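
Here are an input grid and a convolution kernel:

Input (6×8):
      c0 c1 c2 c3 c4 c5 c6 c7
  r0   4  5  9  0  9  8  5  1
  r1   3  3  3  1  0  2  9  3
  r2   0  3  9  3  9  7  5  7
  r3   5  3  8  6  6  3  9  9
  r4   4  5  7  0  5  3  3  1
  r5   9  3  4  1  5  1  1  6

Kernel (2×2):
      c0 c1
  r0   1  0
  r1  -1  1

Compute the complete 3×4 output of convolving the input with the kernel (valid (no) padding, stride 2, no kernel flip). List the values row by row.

Output[0,0]: The receptive field on the input at this output position is [4 5 / 3 3]. Elementwise product with the kernel and sum: 4·1 + 3·-1 + 3·1.
Output[0,1]: The receptive field on the input at this output position is [9 0 / 3 1]. Elementwise product with the kernel and sum: 9·1 + 3·-1 + 1·1.

4 7 11 -1
-2 7 6 5
-2 4 1 8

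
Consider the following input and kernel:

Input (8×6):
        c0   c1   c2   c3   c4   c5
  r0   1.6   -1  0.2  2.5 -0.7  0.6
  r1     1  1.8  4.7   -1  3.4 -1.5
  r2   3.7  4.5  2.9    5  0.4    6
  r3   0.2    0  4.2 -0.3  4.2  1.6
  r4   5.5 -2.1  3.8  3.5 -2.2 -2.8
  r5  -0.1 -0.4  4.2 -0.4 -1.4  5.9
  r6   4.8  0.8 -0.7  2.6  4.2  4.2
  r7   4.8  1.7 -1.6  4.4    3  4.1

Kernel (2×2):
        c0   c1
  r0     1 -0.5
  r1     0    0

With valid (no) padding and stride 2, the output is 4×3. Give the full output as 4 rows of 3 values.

2.1 -1.05 -1
1.45 0.4 -2.6
6.55 2.05 -0.8
4.4 -2 2.1

Output[0,0]: The receptive field on the input at this output position is [1.6 -1 / 1 1.8]. Elementwise product with the kernel and sum: 1.6·1 + -1·-0.5.
Output[0,1]: The receptive field on the input at this output position is [0.2 2.5 / 4.7 -1]. Elementwise product with the kernel and sum: 0.2·1 + 2.5·-0.5.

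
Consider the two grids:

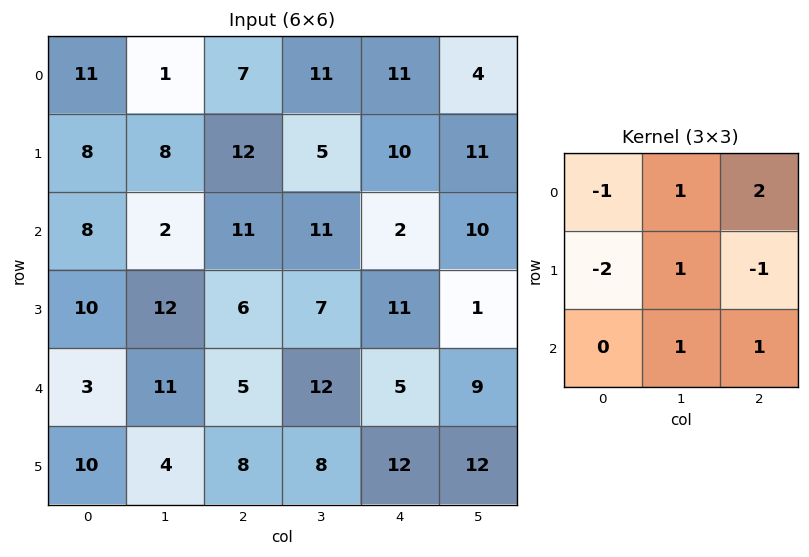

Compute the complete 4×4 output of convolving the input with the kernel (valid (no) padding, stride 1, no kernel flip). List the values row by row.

-3 41 10 9
17 23 18 9
18 23 5 21
26 -5 40 2

Output[0,0]: The receptive field on the input at this output position is [11 1 7 / 8 8 12 / 8 2 11]. Elementwise product with the kernel and sum: 11·-1 + 1·1 + 7·2 + 8·-2 + 8·1 + 12·-1 + 2·1 + 11·1.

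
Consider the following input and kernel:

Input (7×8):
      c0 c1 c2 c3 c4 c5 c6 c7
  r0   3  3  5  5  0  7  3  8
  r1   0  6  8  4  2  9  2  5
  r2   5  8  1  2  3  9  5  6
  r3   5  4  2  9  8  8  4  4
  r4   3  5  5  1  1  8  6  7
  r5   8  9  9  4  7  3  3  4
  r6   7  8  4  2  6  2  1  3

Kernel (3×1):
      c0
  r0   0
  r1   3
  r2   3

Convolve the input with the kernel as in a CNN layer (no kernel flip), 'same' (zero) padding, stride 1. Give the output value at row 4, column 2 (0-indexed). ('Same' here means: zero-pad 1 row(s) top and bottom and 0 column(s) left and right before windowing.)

The receptive field on the zero-padded input at this output position is [2 / 5 / 9]. Elementwise product with the kernel and sum: 5·3 + 9·3.

42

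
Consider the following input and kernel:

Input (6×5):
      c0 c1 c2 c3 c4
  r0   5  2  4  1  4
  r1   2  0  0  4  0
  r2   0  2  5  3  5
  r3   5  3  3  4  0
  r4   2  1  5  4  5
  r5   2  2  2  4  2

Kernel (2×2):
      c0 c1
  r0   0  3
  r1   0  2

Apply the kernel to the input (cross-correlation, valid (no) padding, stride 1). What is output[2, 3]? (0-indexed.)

The receptive field on the input at this output position is [3 5 / 4 0]. Elementwise product with the kernel and sum: 5·3 + 0·2.

15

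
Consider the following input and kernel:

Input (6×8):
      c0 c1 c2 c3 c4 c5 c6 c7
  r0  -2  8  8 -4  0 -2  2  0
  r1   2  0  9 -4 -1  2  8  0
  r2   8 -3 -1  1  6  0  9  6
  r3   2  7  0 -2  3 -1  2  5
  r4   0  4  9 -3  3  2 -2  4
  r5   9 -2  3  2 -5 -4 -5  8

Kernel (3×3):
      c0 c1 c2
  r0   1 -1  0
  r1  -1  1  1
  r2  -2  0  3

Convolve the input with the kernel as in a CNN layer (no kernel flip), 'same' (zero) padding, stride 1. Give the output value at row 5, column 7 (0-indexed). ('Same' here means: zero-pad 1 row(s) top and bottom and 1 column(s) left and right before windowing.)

The receptive field on the zero-padded input at this output position is [-2 4 0 / -5 8 0 / 0 0 0]. Elementwise product with the kernel and sum: -2·1 + 4·-1 + -5·-1 + 8·1 + 0·1 + 0·-2 + 0·3.

7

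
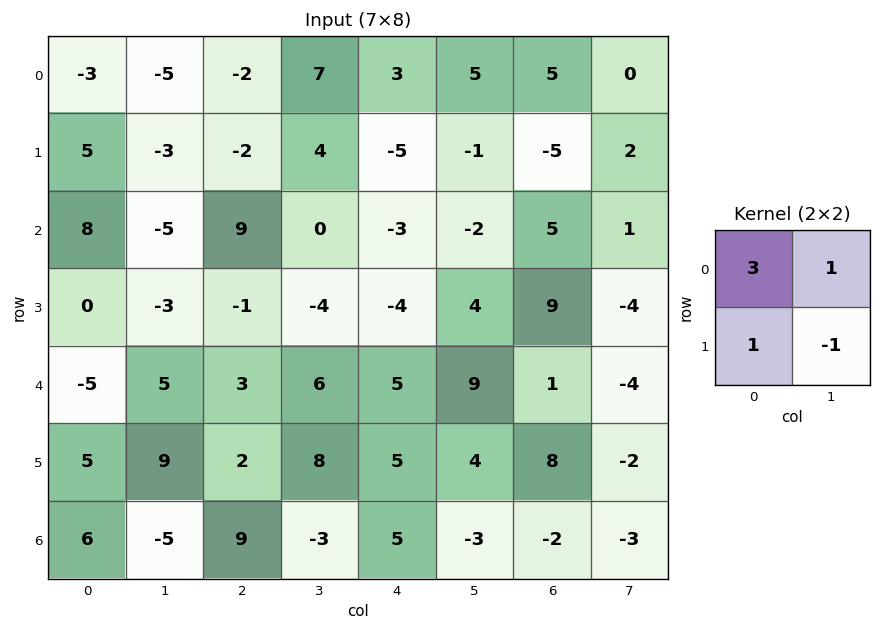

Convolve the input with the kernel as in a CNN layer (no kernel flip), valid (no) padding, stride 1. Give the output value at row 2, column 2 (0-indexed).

30

The receptive field on the input at this output position is [9 0 / -1 -4]. Elementwise product with the kernel and sum: 9·3 + 0·1 + -1·1 + -4·-1.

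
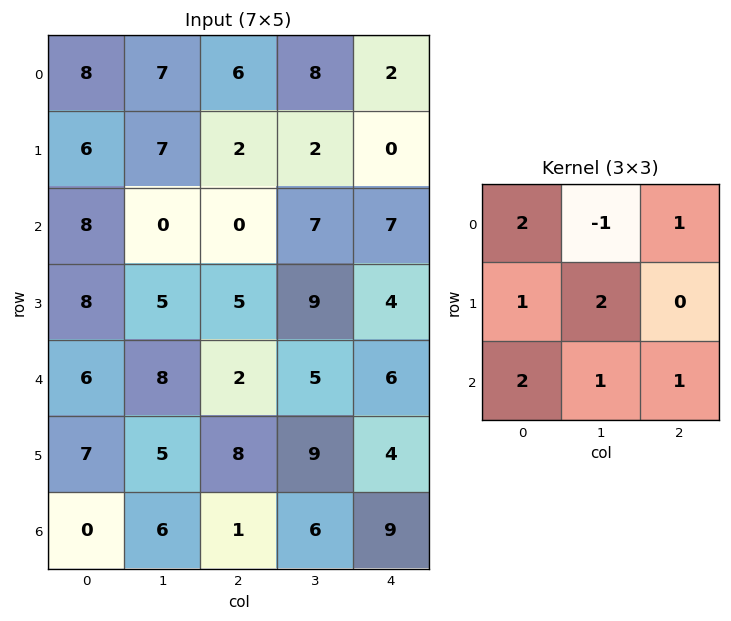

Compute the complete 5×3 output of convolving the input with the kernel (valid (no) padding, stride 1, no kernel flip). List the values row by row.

Output[0,0]: The receptive field on the input at this output position is [8 7 6 / 6 7 2 / 8 0 0]. Elementwise product with the kernel and sum: 8·2 + 7·-1 + 6·1 + 6·1 + 7·2 + 8·2 + 0·1 + 0·1.

51 34 26
41 38 39
56 45 38
65 53 46
30 59 48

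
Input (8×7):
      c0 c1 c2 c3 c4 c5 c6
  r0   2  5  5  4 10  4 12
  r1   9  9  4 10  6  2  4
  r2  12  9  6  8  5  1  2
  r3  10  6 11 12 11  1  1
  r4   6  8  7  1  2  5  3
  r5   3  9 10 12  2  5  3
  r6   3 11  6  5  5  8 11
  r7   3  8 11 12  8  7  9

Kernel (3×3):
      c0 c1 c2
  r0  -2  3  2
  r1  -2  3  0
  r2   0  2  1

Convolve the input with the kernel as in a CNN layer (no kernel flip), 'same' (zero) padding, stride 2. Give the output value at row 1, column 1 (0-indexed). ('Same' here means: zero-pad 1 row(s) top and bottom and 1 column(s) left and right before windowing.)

48

The receptive field on the zero-padded input at this output position is [9 4 10 / 9 6 8 / 6 11 12]. Elementwise product with the kernel and sum: 9·-2 + 4·3 + 10·2 + 9·-2 + 6·3 + 11·2 + 12·1.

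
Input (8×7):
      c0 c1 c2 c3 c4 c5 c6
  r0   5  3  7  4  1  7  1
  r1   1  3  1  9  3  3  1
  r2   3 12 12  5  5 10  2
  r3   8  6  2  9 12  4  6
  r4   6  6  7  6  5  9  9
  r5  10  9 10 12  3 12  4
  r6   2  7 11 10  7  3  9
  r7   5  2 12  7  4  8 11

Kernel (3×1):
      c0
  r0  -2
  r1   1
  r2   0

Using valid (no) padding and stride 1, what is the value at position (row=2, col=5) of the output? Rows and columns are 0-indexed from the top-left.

The receptive field on the input at this output position is [10 / 4 / 9]. Elementwise product with the kernel and sum: 10·-2 + 4·1.

-16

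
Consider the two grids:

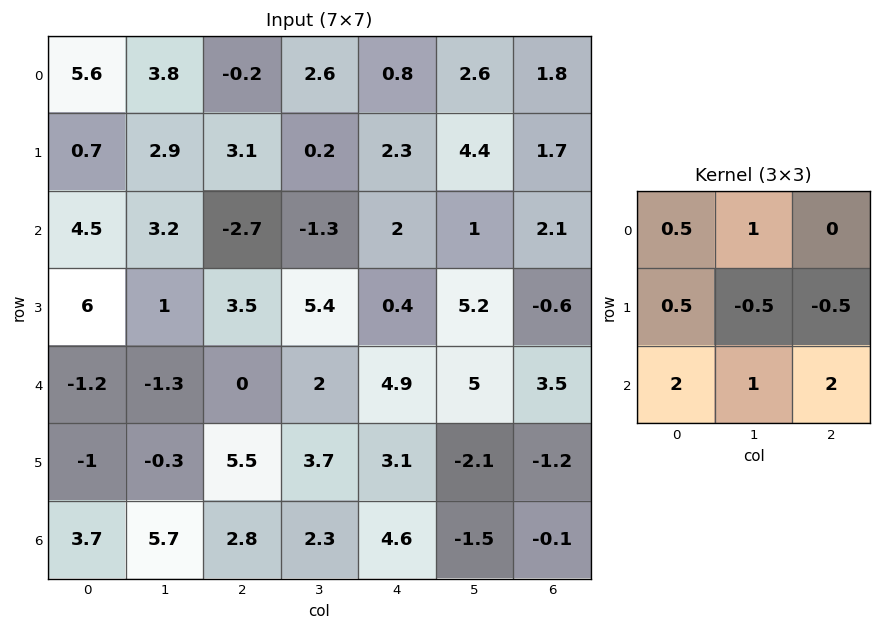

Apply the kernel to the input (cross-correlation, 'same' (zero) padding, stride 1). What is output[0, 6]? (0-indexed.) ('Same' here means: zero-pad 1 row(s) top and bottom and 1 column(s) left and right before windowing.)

10.9

The receptive field on the zero-padded input at this output position is [0 0 0 / 2.6 1.8 0 / 4.4 1.7 0]. Elementwise product with the kernel and sum: 0·0.5 + 0·1 + 2.6·0.5 + 1.8·-0.5 + 0·-0.5 + 4.4·2 + 1.7·1 + 0·2.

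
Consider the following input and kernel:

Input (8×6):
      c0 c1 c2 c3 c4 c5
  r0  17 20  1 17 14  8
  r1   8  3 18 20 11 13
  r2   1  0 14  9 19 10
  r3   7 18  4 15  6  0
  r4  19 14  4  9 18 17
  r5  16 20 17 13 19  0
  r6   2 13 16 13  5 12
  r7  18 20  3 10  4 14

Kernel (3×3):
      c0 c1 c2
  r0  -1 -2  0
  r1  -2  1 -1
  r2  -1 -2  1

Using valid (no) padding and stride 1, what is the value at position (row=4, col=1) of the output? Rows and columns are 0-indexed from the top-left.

The receptive field on the input at this output position is [14 4 9 / 20 17 13 / 13 16 13]. Elementwise product with the kernel and sum: 14·-1 + 4·-2 + 20·-2 + 17·1 + 13·-1 + 13·-1 + 16·-2 + 13·1.

-90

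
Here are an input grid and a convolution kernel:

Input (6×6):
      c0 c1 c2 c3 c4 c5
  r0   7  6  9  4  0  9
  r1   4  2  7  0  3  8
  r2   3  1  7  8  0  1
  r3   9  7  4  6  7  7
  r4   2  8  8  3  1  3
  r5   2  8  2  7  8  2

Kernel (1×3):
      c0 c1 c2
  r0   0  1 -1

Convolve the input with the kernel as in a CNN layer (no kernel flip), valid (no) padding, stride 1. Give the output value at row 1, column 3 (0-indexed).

-5

The receptive field on the input at this output position is [0 3 8]. Elementwise product with the kernel and sum: 3·1 + 8·-1.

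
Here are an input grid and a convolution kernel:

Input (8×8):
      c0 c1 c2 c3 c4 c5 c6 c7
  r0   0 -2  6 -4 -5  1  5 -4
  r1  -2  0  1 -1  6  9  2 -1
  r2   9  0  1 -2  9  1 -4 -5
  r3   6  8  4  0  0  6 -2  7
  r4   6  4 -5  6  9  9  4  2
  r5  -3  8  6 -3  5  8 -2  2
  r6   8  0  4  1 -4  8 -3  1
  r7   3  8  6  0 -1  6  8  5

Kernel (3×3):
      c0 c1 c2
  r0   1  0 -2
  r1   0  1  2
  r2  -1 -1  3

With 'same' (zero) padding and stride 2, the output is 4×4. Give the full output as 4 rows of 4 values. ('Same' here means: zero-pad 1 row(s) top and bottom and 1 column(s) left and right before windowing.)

-2 -6 19 -17
27 -13 10 14
25 -8 37 0
13 6 12 4

Output[0,0]: The receptive field on the zero-padded input at this output position is [0 0 0 / 0 0 -2 / 0 -2 0]. Elementwise product with the kernel and sum: 0·1 + 0·-2 + 0·1 + -2·2 + 0·-1 + -2·-1 + 0·3.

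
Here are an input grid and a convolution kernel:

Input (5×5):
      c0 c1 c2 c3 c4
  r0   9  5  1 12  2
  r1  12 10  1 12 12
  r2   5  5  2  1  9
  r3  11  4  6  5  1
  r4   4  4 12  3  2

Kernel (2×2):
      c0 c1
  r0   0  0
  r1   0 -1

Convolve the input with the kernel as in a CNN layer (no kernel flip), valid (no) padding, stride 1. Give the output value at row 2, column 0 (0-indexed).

-4

The receptive field on the input at this output position is [5 5 / 11 4]. Elementwise product with the kernel and sum: 4·-1.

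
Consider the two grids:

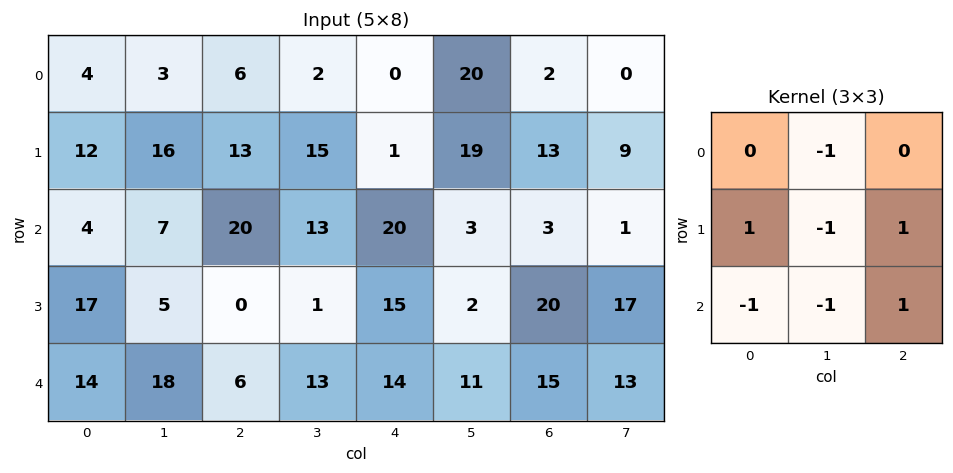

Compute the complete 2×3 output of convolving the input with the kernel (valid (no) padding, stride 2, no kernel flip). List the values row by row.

Output[0,0]: The receptive field on the input at this output position is [4 3 6 / 12 16 13 / 4 7 20]. Elementwise product with the kernel and sum: 3·-1 + 12·1 + 16·-1 + 13·1 + 4·-1 + 7·-1 + 20·1.

15 -16 -45
-21 -4 20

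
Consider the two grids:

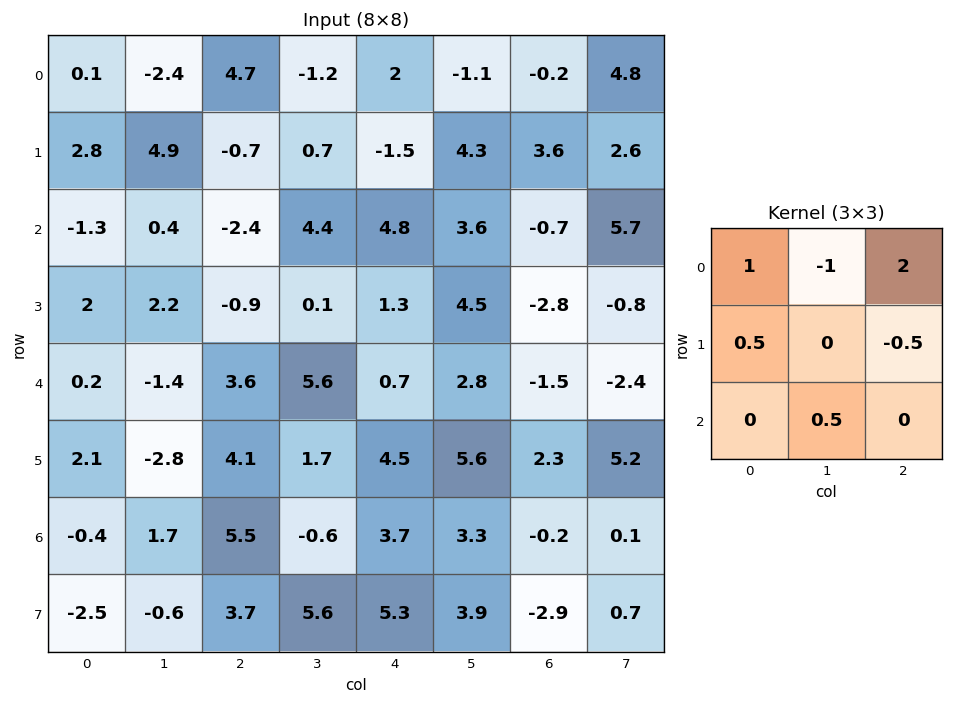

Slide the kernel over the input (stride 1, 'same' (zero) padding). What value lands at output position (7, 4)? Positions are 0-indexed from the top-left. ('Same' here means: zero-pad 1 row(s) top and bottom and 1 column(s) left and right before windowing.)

3.15

The receptive field on the zero-padded input at this output position is [-0.6 3.7 3.3 / 5.6 5.3 3.9 / 0 0 0]. Elementwise product with the kernel and sum: -0.6·1 + 3.7·-1 + 3.3·2 + 5.6·0.5 + 3.9·-0.5 + 0·0.5.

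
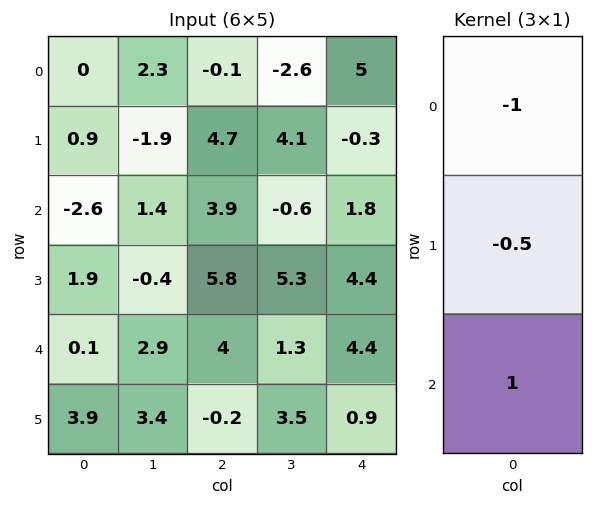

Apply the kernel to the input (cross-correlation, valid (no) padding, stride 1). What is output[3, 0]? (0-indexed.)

1.95

The receptive field on the input at this output position is [1.9 / 0.1 / 3.9]. Elementwise product with the kernel and sum: 1.9·-1 + 0.1·-0.5 + 3.9·1.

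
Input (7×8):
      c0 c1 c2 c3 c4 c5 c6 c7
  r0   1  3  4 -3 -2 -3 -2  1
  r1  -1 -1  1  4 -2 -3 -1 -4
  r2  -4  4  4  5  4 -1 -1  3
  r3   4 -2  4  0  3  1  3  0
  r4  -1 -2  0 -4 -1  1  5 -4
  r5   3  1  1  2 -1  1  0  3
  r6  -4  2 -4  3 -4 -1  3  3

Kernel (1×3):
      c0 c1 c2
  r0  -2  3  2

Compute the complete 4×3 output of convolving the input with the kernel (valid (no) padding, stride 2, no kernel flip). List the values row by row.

Output[0,0]: The receptive field on the input at this output position is [1 3 4]. Elementwise product with the kernel and sum: 1·-2 + 3·3 + 4·2.
Output[0,1]: The receptive field on the input at this output position is [4 -3 -2]. Elementwise product with the kernel and sum: 4·-2 + -3·3 + -2·2.

15 -21 -9
28 15 -13
-4 -14 15
6 9 11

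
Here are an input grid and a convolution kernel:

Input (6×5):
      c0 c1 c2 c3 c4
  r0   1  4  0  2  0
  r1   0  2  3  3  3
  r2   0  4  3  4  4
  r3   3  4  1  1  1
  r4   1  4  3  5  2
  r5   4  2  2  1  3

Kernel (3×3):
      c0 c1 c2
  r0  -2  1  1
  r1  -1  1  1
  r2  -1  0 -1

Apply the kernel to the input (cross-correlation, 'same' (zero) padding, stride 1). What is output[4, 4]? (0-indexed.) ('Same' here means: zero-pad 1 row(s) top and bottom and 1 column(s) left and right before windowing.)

The receptive field on the zero-padded input at this output position is [1 1 0 / 5 2 0 / 1 3 0]. Elementwise product with the kernel and sum: 1·-2 + 1·1 + 0·1 + 5·-1 + 2·1 + 0·1 + 1·-1 + 0·-1.

-5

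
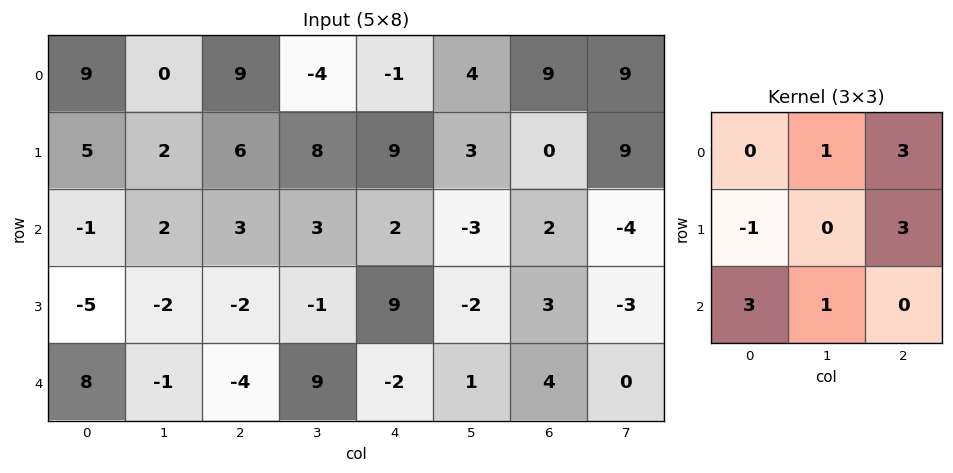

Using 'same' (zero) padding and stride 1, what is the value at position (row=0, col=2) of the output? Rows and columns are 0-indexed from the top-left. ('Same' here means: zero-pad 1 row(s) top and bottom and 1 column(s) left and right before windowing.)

0

The receptive field on the zero-padded input at this output position is [0 0 0 / 0 9 -4 / 2 6 8]. Elementwise product with the kernel and sum: 0·1 + 0·3 + 0·-1 + -4·3 + 2·3 + 6·1.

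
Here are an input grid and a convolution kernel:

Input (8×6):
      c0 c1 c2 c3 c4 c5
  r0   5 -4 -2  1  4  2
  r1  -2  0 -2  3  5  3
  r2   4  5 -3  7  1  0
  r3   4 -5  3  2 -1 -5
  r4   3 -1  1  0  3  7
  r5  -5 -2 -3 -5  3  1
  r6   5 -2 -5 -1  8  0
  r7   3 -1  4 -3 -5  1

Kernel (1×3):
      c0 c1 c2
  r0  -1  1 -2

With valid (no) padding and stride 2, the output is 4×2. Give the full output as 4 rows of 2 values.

Output[0,0]: The receptive field on the input at this output position is [5 -4 -2]. Elementwise product with the kernel and sum: 5·-1 + -4·1 + -2·-2.
Output[0,1]: The receptive field on the input at this output position is [-2 1 4]. Elementwise product with the kernel and sum: -2·-1 + 1·1 + 4·-2.

-5 -5
7 8
-6 -7
3 -12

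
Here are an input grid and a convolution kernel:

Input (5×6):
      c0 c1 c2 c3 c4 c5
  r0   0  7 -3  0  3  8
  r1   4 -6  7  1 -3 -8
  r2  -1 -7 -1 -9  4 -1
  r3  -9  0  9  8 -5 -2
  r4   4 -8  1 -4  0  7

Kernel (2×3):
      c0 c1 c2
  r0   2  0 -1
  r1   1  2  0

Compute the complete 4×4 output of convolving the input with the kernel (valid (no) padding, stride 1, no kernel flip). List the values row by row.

Output[0,0]: The receptive field on the input at this output position is [0 7 -3 / 4 -6 7]. Elementwise product with the kernel and sum: 0·2 + -3·-1 + 4·1 + -6·2.
Output[0,1]: The receptive field on the input at this output position is [7 -3 0 / -6 7 1]. Elementwise product with the kernel and sum: 7·2 + 0·-1 + -6·1 + 7·2.

-5 22 0 -13
-14 -22 -2 9
-10 13 19 -19
-39 -14 16 14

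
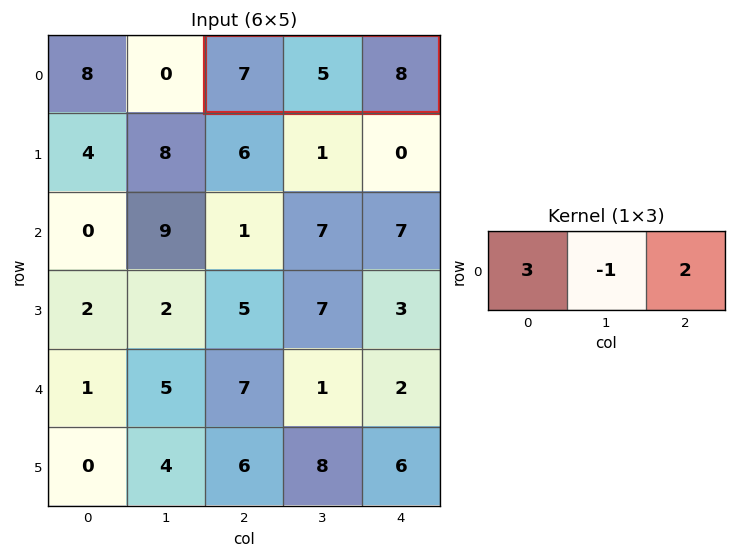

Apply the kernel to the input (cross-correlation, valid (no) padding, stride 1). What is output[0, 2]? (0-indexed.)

32

The receptive field on the input at this output position is [7 5 8]. Elementwise product with the kernel and sum: 7·3 + 5·-1 + 8·2.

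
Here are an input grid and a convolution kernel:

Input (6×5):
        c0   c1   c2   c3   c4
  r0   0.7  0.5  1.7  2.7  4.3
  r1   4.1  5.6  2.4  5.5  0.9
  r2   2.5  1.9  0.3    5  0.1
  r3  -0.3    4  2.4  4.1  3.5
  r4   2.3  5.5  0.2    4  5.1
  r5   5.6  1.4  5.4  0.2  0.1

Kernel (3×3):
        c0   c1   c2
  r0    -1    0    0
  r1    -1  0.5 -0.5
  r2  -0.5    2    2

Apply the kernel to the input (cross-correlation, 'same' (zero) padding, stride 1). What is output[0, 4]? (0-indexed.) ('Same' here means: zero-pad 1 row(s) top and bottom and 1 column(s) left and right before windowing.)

The receptive field on the zero-padded input at this output position is [0 0 0 / 2.7 4.3 0 / 5.5 0.9 0]. Elementwise product with the kernel and sum: 0·-1 + 2.7·-1 + 4.3·0.5 + 0·-0.5 + 5.5·-0.5 + 0.9·2 + 0·2.

-1.5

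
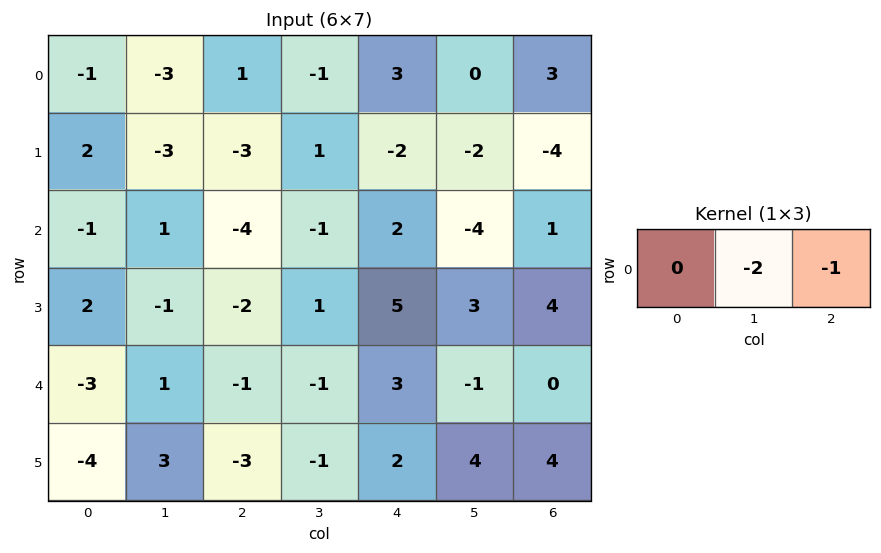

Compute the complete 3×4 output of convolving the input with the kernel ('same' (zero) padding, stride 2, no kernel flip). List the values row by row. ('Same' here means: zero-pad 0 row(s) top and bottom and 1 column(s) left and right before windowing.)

Output[0,0]: The receptive field on the zero-padded input at this output position is [0 -1 -3]. Elementwise product with the kernel and sum: -1·-2 + -3·-1.
Output[0,1]: The receptive field on the zero-padded input at this output position is [-3 1 -1]. Elementwise product with the kernel and sum: 1·-2 + -1·-1.

5 -1 -6 -6
1 9 0 -2
5 3 -5 0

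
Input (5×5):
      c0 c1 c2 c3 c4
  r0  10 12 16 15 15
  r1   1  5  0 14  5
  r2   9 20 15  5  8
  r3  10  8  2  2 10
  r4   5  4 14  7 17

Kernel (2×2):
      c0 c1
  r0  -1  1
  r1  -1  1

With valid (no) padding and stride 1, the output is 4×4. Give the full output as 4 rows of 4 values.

Output[0,0]: The receptive field on the input at this output position is [10 12 / 1 5]. Elementwise product with the kernel and sum: 10·-1 + 12·1 + 1·-1 + 5·1.
Output[0,1]: The receptive field on the input at this output position is [12 16 / 5 0]. Elementwise product with the kernel and sum: 12·-1 + 16·1 + 5·-1 + 0·1.

6 -1 13 -9
15 -10 4 -6
9 -11 -10 11
-3 4 -7 18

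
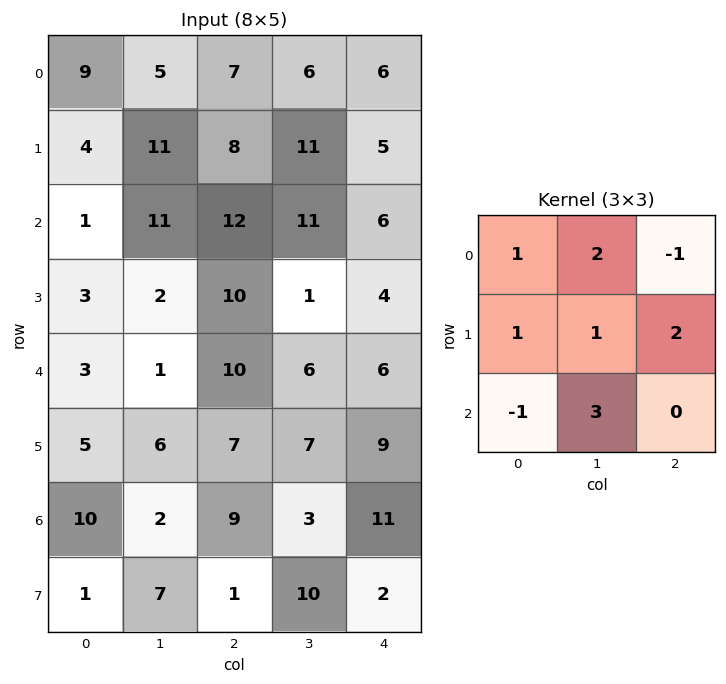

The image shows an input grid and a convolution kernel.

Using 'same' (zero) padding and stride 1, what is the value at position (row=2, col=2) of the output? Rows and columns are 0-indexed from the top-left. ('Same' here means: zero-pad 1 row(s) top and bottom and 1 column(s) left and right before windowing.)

The receptive field on the zero-padded input at this output position is [11 8 11 / 11 12 11 / 2 10 1]. Elementwise product with the kernel and sum: 11·1 + 8·2 + 11·-1 + 11·1 + 12·1 + 11·2 + 2·-1 + 10·3.

89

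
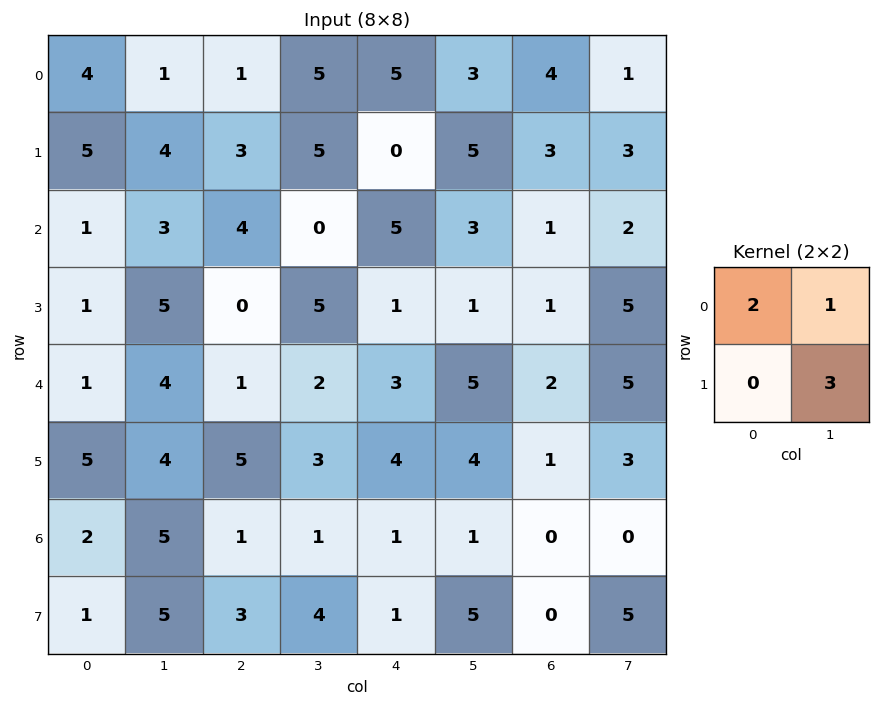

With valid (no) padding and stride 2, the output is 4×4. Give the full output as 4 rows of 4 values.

21 22 28 18
20 23 16 19
18 13 23 18
24 15 18 15

Output[0,0]: The receptive field on the input at this output position is [4 1 / 5 4]. Elementwise product with the kernel and sum: 4·2 + 1·1 + 4·3.
Output[0,1]: The receptive field on the input at this output position is [1 5 / 3 5]. Elementwise product with the kernel and sum: 1·2 + 5·1 + 5·3.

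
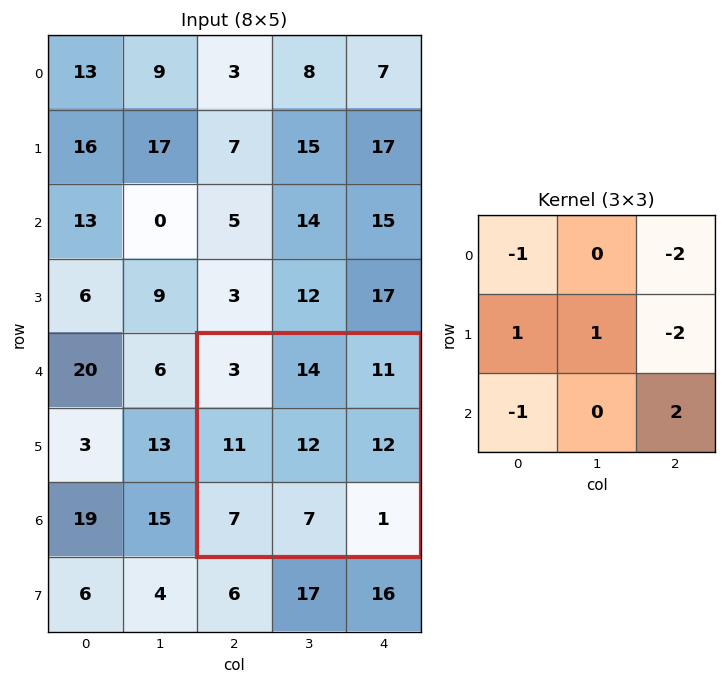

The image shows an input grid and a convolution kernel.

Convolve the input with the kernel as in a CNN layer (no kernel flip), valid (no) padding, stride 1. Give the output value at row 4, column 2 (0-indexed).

The receptive field on the input at this output position is [3 14 11 / 11 12 12 / 7 7 1]. Elementwise product with the kernel and sum: 3·-1 + 11·-2 + 11·1 + 12·1 + 12·-2 + 7·-1 + 1·2.

-31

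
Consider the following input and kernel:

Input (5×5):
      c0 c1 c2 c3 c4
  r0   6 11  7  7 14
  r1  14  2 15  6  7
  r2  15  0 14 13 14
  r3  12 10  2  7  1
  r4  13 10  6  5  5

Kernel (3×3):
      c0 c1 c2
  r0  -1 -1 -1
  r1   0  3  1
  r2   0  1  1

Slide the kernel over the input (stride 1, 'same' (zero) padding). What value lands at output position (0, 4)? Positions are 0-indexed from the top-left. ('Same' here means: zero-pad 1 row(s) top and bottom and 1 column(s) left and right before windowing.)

49

The receptive field on the zero-padded input at this output position is [0 0 0 / 7 14 0 / 6 7 0]. Elementwise product with the kernel and sum: 0·-1 + 0·-1 + 0·-1 + 14·3 + 0·1 + 7·1 + 0·1.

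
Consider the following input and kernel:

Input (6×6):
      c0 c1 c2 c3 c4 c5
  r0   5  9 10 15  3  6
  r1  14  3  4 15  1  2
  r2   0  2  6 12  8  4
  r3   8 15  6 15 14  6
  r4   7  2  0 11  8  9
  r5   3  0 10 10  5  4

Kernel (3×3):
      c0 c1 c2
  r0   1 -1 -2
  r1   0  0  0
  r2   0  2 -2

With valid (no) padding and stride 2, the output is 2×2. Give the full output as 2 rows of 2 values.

Output[0,0]: The receptive field on the input at this output position is [5 9 10 / 14 3 4 / 0 2 6]. Elementwise product with the kernel and sum: 5·1 + 9·-1 + 10·-2 + 2·2 + 6·-2.

-32 -3
-10 -16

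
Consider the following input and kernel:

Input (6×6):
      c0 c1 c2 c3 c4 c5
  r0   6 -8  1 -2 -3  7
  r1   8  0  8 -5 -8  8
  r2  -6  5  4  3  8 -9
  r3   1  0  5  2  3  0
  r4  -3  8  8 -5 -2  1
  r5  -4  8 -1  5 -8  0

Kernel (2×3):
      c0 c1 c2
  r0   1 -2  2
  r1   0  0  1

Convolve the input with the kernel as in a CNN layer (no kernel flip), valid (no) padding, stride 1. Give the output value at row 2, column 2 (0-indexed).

The receptive field on the input at this output position is [4 3 8 / 5 2 3]. Elementwise product with the kernel and sum: 4·1 + 3·-2 + 8·2 + 3·1.

17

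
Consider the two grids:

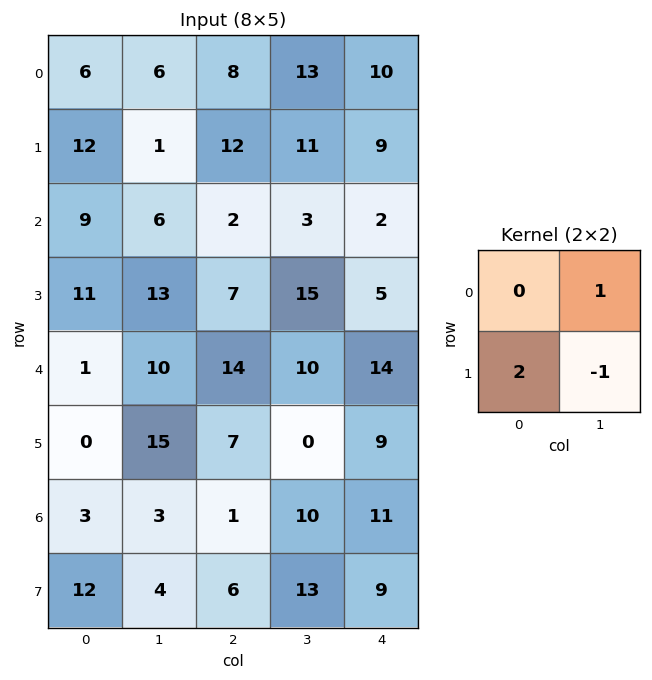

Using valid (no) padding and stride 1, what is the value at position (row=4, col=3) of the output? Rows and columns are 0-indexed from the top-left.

The receptive field on the input at this output position is [10 14 / 0 9]. Elementwise product with the kernel and sum: 14·1 + 0·2 + 9·-1.

5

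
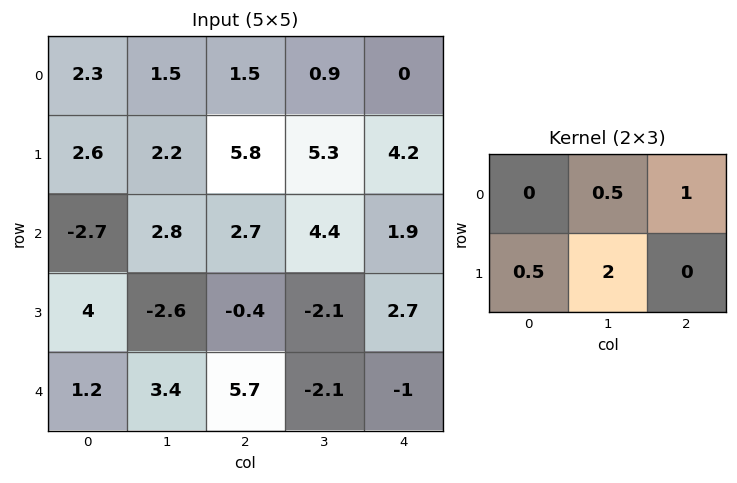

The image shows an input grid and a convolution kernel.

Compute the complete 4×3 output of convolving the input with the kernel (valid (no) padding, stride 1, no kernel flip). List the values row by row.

Output[0,0]: The receptive field on the input at this output position is [2.3 1.5 1.5 / 2.6 2.2 5.8]. Elementwise product with the kernel and sum: 1.5·0.5 + 1.5·1 + 2.6·0.5 + 2.2·2.
Output[0,1]: The receptive field on the input at this output position is [1.5 1.5 0.9 / 2.2 5.8 5.3]. Elementwise product with the kernel and sum: 1.5·0.5 + 0.9·1 + 2.2·0.5 + 5.8·2.

7.95 14.35 13.95
11.15 15 17
0.9 3.65 -0.3
5.7 10.8 0.3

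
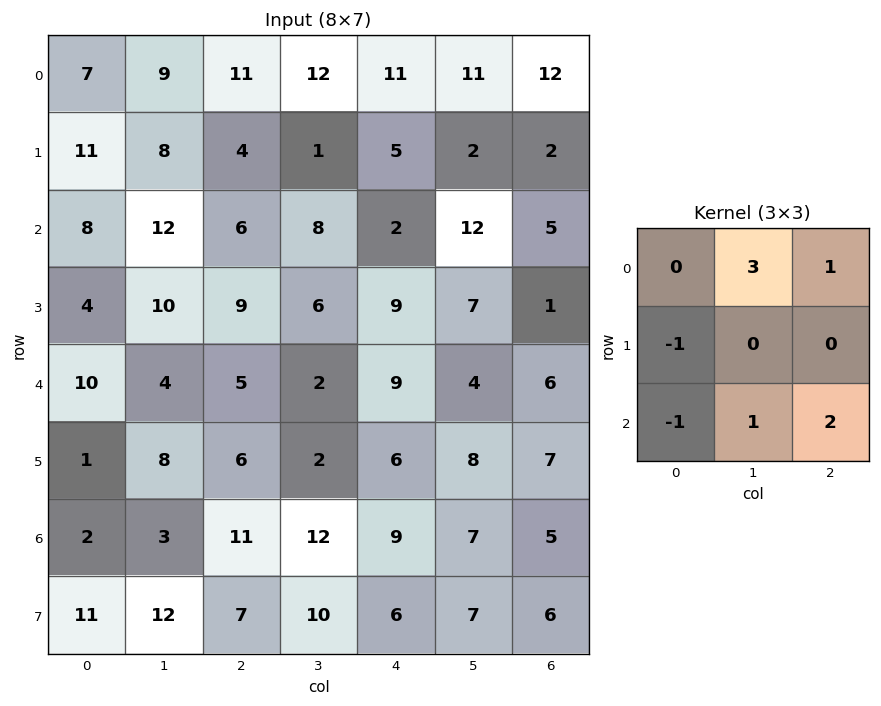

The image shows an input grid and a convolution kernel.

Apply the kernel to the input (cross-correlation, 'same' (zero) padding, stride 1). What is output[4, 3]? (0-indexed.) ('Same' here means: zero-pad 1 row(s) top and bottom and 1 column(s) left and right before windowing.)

The receptive field on the zero-padded input at this output position is [9 6 9 / 5 2 9 / 6 2 6]. Elementwise product with the kernel and sum: 6·3 + 9·1 + 5·-1 + 6·-1 + 2·1 + 6·2.

30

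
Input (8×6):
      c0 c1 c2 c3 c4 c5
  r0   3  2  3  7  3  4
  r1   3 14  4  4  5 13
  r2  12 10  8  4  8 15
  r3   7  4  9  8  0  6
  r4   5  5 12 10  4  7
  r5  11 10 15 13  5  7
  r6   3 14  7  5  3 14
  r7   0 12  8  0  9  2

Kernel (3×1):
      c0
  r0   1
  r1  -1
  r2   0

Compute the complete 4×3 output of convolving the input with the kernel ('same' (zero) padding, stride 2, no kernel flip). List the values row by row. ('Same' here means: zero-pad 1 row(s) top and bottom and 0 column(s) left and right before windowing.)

-3 -3 -3
-9 -4 -3
2 -3 -4
8 8 2

Output[0,0]: The receptive field on the zero-padded input at this output position is [0 / 3 / 3]. Elementwise product with the kernel and sum: 0·1 + 3·-1.
Output[0,1]: The receptive field on the zero-padded input at this output position is [0 / 3 / 4]. Elementwise product with the kernel and sum: 0·1 + 3·-1.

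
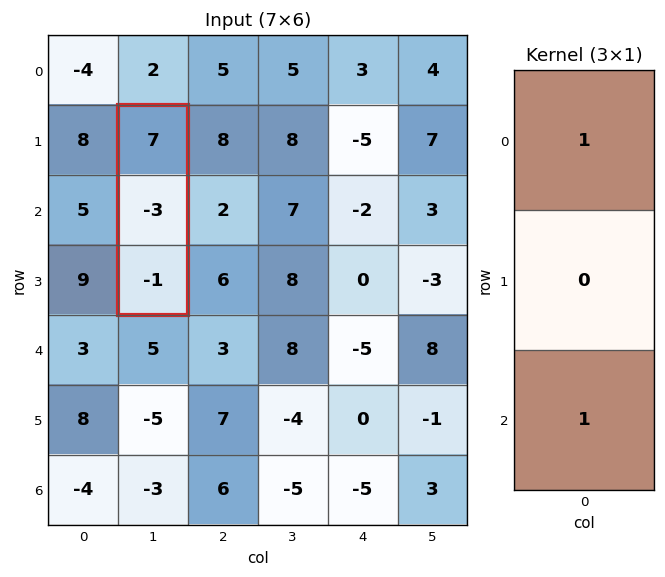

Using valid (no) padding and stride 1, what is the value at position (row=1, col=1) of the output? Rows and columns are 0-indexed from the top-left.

6

The receptive field on the input at this output position is [7 / -3 / -1]. Elementwise product with the kernel and sum: 7·1 + -1·1.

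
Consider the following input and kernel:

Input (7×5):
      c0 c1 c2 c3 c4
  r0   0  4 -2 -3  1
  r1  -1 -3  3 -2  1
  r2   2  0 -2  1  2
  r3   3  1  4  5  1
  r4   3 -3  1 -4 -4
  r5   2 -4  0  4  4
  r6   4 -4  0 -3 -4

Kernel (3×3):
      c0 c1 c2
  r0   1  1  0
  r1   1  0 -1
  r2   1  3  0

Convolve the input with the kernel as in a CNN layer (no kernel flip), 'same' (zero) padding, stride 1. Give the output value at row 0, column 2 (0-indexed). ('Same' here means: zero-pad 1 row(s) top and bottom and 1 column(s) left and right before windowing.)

The receptive field on the zero-padded input at this output position is [0 0 0 / 4 -2 -3 / -3 3 -2]. Elementwise product with the kernel and sum: 0·1 + 0·1 + 4·1 + -3·-1 + -3·1 + 3·3.

13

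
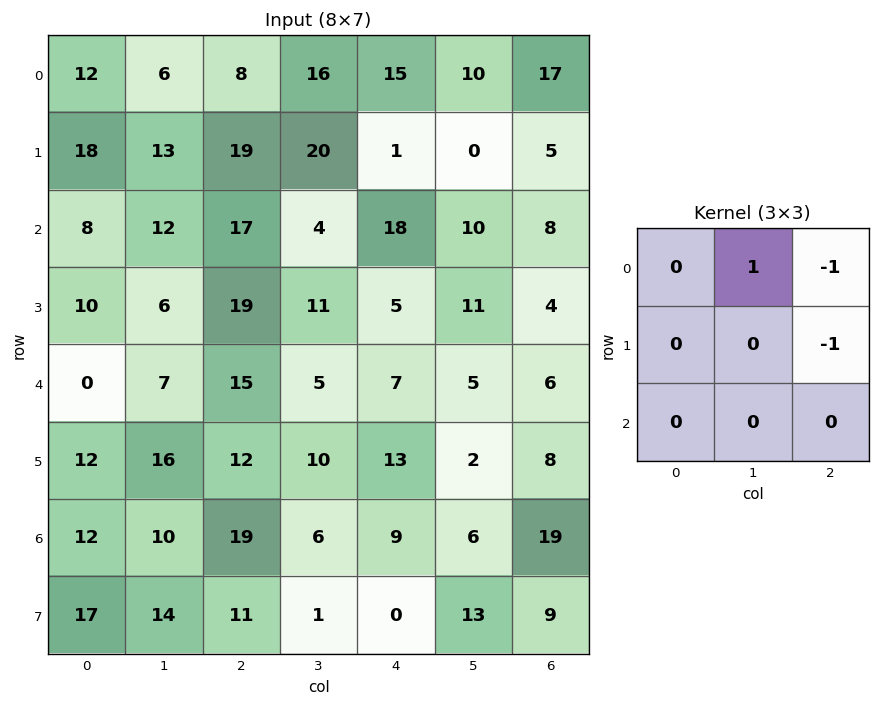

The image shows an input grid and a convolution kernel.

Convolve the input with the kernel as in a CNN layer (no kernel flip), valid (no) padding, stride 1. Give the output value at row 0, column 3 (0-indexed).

The receptive field on the input at this output position is [16 15 10 / 20 1 0 / 4 18 10]. Elementwise product with the kernel and sum: 15·1 + 10·-1 + 0·-1.

5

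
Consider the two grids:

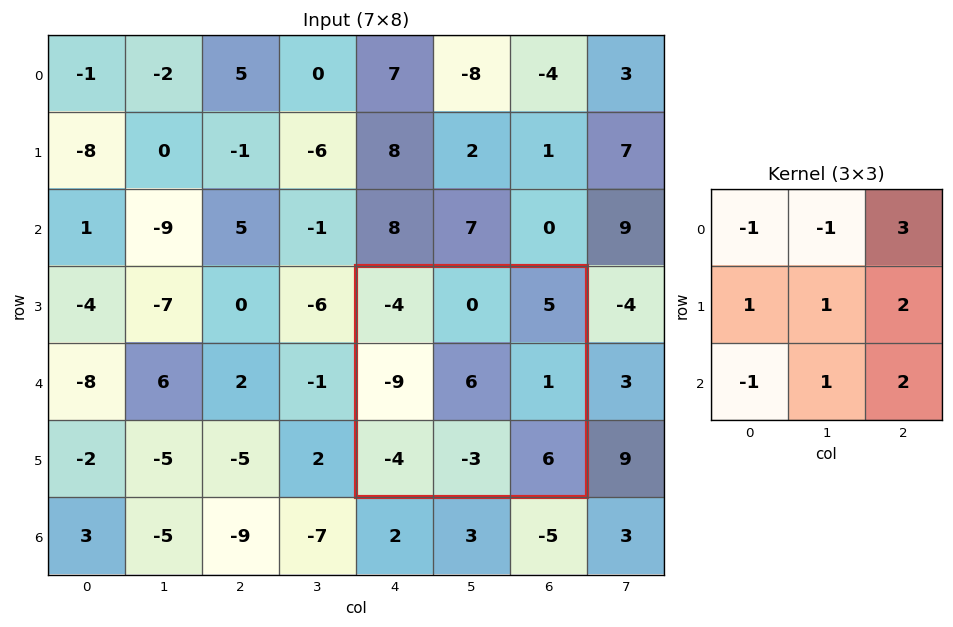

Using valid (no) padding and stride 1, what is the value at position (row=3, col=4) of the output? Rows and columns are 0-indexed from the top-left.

31

The receptive field on the input at this output position is [-4 0 5 / -9 6 1 / -4 -3 6]. Elementwise product with the kernel and sum: -4·-1 + 0·-1 + 5·3 + -9·1 + 6·1 + 1·2 + -4·-1 + -3·1 + 6·2.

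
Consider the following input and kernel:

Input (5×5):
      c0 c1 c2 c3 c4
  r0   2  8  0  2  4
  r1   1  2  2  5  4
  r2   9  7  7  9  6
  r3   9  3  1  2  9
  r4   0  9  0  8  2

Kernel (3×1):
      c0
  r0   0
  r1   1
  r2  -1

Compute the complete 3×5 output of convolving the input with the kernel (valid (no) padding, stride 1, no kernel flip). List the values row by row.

-8 -5 -5 -4 -2
0 4 6 7 -3
9 -6 1 -6 7

Output[0,0]: The receptive field on the input at this output position is [2 / 1 / 9]. Elementwise product with the kernel and sum: 1·1 + 9·-1.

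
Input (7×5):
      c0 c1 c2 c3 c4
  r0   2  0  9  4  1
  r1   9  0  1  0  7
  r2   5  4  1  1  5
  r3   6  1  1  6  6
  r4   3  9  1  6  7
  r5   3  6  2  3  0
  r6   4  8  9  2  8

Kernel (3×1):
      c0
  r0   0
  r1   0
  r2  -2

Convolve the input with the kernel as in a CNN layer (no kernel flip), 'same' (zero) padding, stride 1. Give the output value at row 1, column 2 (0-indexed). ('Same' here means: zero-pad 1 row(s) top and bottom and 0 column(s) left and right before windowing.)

The receptive field on the zero-padded input at this output position is [9 / 1 / 1]. Elementwise product with the kernel and sum: 1·-2.

-2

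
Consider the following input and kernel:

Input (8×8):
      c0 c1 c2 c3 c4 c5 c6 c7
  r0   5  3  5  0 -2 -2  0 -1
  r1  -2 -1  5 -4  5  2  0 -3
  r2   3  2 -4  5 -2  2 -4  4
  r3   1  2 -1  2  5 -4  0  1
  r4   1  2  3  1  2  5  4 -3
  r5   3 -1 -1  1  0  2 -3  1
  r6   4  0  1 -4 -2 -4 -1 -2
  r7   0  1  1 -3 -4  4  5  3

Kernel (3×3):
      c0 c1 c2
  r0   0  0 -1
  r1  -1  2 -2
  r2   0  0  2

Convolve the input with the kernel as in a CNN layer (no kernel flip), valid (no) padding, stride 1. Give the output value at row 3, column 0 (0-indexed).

The receptive field on the input at this output position is [1 2 -1 / 1 2 3 / 3 -1 -1]. Elementwise product with the kernel and sum: -1·-1 + 1·-1 + 2·2 + 3·-2 + -1·2.

-4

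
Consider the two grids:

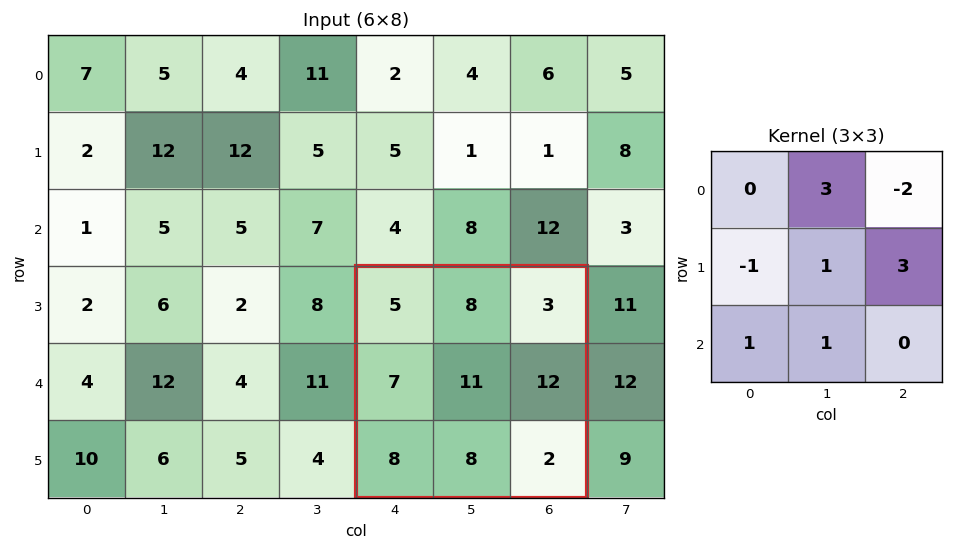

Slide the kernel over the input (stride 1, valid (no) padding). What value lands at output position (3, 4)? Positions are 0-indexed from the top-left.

74

The receptive field on the input at this output position is [5 8 3 / 7 11 12 / 8 8 2]. Elementwise product with the kernel and sum: 8·3 + 3·-2 + 7·-1 + 11·1 + 12·3 + 8·1 + 8·1.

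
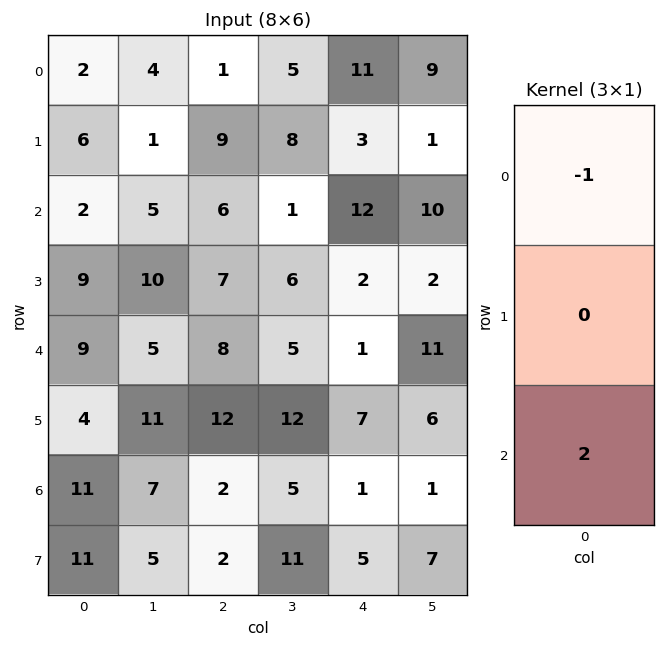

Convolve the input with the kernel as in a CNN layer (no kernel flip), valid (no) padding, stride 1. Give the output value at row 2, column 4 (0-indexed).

-10

The receptive field on the input at this output position is [12 / 2 / 1]. Elementwise product with the kernel and sum: 12·-1 + 1·2.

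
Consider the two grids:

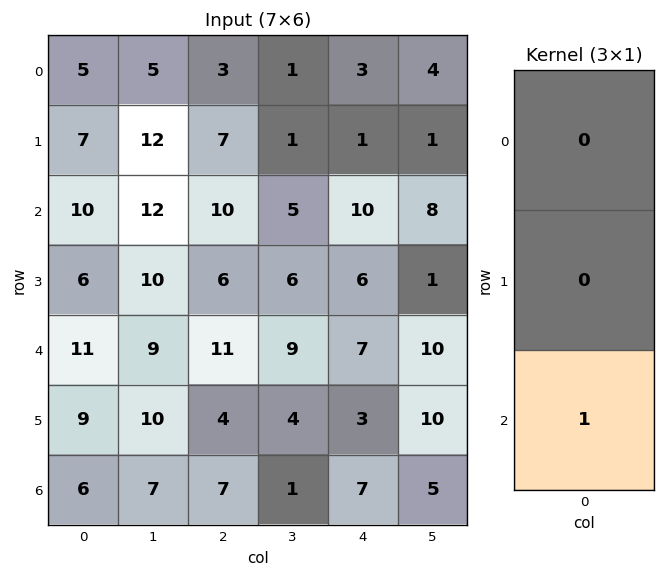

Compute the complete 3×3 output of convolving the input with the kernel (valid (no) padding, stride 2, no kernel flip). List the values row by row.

10 10 10
11 11 7
6 7 7

Output[0,0]: The receptive field on the input at this output position is [5 / 7 / 10]. Elementwise product with the kernel and sum: 10·1.
Output[0,1]: The receptive field on the input at this output position is [3 / 7 / 10]. Elementwise product with the kernel and sum: 10·1.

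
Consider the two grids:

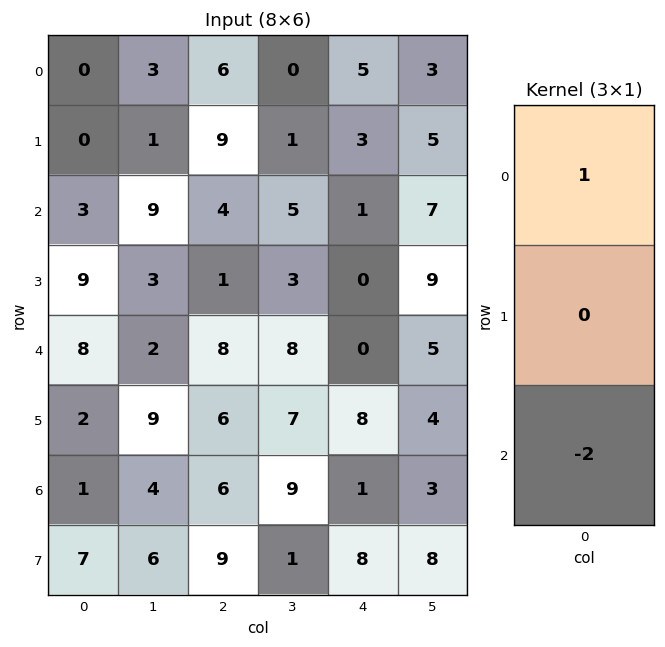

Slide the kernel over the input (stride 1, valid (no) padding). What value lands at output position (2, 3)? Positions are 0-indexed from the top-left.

The receptive field on the input at this output position is [5 / 3 / 8]. Elementwise product with the kernel and sum: 5·1 + 8·-2.

-11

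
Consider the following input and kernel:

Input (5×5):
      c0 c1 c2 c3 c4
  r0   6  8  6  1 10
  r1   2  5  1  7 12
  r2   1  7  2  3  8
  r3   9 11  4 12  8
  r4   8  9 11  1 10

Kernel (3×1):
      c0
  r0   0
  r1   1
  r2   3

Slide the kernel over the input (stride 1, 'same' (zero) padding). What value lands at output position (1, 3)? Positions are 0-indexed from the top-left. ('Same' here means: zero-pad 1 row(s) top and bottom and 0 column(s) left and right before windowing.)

The receptive field on the zero-padded input at this output position is [1 / 7 / 3]. Elementwise product with the kernel and sum: 7·1 + 3·3.

16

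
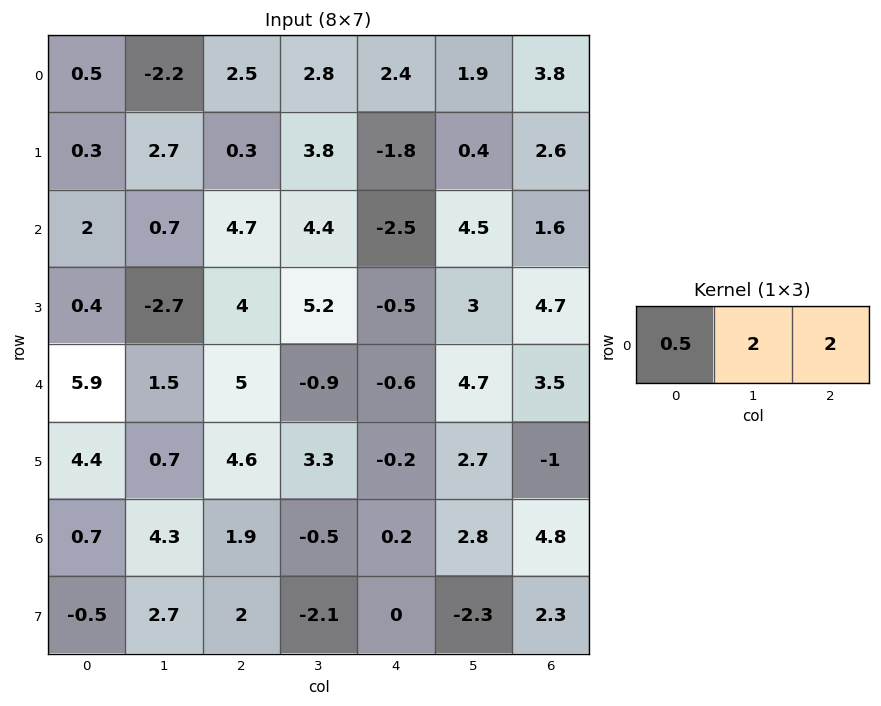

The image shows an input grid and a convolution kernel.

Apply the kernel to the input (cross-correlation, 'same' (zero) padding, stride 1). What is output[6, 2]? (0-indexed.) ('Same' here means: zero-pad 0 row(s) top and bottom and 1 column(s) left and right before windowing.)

The receptive field on the zero-padded input at this output position is [4.3 1.9 -0.5]. Elementwise product with the kernel and sum: 4.3·0.5 + 1.9·2 + -0.5·2.

4.95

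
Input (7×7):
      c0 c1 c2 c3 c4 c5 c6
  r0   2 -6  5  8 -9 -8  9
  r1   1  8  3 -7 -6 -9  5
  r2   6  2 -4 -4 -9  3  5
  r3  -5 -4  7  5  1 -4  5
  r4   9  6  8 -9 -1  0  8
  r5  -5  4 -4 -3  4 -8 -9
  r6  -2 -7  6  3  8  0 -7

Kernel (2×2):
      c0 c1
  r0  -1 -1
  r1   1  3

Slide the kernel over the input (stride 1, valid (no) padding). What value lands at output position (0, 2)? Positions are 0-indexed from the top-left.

The receptive field on the input at this output position is [5 8 / 3 -7]. Elementwise product with the kernel and sum: 5·-1 + 8·-1 + 3·1 + -7·3.

-31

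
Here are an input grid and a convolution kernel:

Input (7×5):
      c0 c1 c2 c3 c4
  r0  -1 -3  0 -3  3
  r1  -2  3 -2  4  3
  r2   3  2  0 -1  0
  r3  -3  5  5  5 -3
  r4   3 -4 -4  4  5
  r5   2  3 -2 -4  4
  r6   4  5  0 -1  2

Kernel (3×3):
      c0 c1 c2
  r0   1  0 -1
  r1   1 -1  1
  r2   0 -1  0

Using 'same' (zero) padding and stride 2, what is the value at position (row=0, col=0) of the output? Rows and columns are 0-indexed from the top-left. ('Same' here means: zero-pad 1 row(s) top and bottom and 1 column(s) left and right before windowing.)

0

The receptive field on the zero-padded input at this output position is [0 0 0 / 0 -1 -3 / 0 -2 3]. Elementwise product with the kernel and sum: 0·1 + 0·-1 + 0·1 + -1·-1 + -3·1 + -2·-1.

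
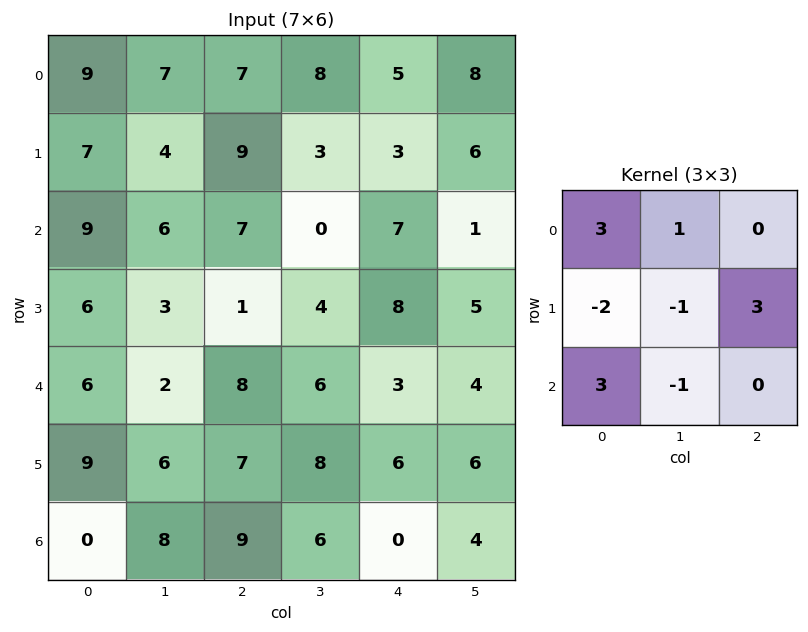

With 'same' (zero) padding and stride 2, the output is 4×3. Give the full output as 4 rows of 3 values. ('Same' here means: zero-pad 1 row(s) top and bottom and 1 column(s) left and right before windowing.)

5 6 9
10 10 12
-3 27 35
33 18 30

Output[0,0]: The receptive field on the zero-padded input at this output position is [0 0 0 / 0 9 7 / 0 7 4]. Elementwise product with the kernel and sum: 0·3 + 0·1 + 0·-2 + 9·-1 + 7·3 + 0·3 + 7·-1.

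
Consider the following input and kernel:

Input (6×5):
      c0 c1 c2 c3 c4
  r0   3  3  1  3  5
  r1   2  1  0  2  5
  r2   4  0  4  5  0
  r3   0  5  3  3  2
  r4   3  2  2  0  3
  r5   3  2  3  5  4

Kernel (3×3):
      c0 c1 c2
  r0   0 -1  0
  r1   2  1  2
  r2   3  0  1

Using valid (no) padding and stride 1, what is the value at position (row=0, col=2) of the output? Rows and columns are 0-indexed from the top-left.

The receptive field on the input at this output position is [1 3 5 / 0 2 5 / 4 5 0]. Elementwise product with the kernel and sum: 3·-1 + 0·2 + 2·1 + 5·2 + 4·3 + 0·1.

21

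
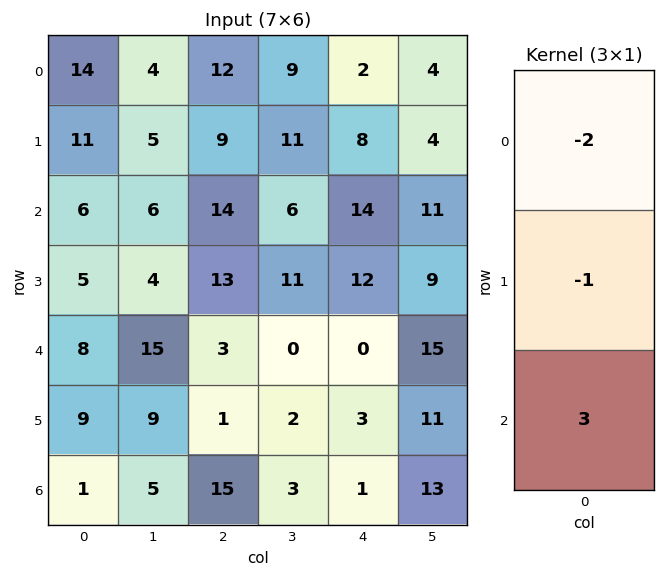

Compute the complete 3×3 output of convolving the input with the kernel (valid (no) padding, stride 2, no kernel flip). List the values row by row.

Output[0,0]: The receptive field on the input at this output position is [14 / 11 / 6]. Elementwise product with the kernel and sum: 14·-2 + 11·-1 + 6·3.
Output[0,1]: The receptive field on the input at this output position is [12 / 9 / 14]. Elementwise product with the kernel and sum: 12·-2 + 9·-1 + 14·3.

-21 9 30
7 -32 -40
-22 38 0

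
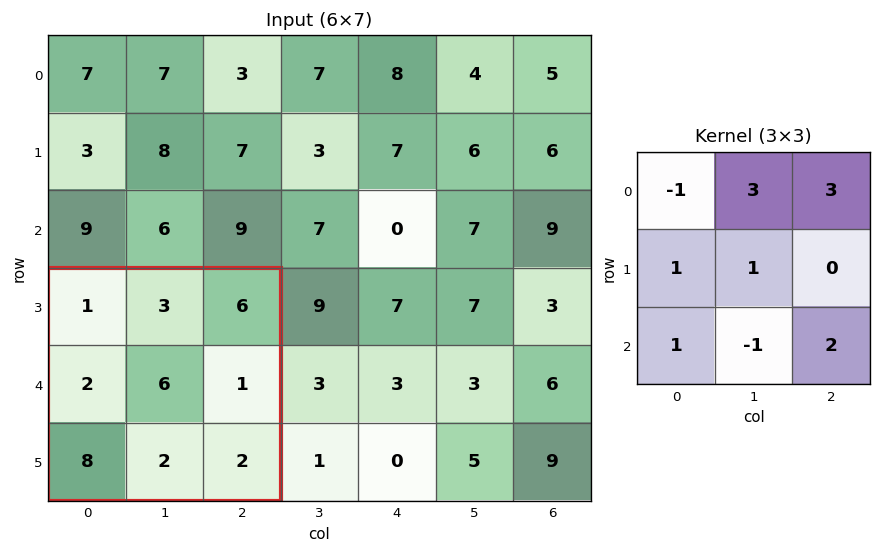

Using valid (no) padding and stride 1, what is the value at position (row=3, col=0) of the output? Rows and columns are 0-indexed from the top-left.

The receptive field on the input at this output position is [1 3 6 / 2 6 1 / 8 2 2]. Elementwise product with the kernel and sum: 1·-1 + 3·3 + 6·3 + 2·1 + 6·1 + 8·1 + 2·-1 + 2·2.

44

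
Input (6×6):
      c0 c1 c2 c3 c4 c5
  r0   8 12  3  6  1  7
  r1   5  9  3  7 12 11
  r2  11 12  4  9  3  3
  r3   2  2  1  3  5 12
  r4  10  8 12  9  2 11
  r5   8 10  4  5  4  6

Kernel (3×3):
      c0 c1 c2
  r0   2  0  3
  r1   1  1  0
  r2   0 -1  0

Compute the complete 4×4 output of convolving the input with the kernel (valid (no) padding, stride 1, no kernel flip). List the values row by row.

Output[0,0]: The receptive field on the input at this output position is [8 12 3 / 5 9 3 / 11 12 4]. Elementwise product with the kernel and sum: 8·2 + 3·3 + 5·1 + 9·1 + 12·-1.

27 50 10 49
40 54 52 54
30 42 12 33
15 29 33 49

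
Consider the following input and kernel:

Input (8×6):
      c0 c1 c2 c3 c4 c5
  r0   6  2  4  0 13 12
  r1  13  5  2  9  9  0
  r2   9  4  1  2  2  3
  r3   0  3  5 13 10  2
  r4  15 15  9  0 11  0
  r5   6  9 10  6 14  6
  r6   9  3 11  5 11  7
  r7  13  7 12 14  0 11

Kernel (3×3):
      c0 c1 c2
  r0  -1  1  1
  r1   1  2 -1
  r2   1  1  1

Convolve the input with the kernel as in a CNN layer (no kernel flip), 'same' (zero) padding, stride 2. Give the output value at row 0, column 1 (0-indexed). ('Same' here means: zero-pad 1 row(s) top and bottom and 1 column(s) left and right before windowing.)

The receptive field on the zero-padded input at this output position is [0 0 0 / 2 4 0 / 5 2 9]. Elementwise product with the kernel and sum: 0·-1 + 0·1 + 0·1 + 2·1 + 4·2 + 0·-1 + 5·1 + 2·1 + 9·1.

26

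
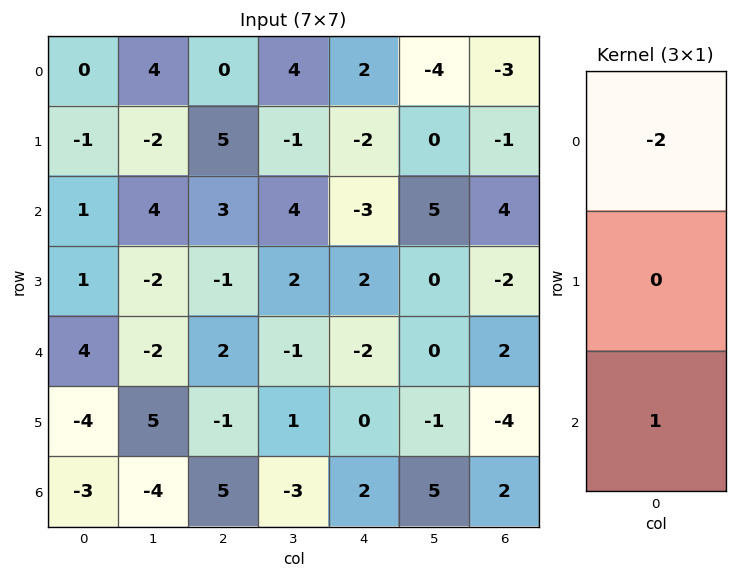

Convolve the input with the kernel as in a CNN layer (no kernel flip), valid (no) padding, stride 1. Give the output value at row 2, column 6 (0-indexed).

-6

The receptive field on the input at this output position is [4 / -2 / 2]. Elementwise product with the kernel and sum: 4·-2 + 2·1.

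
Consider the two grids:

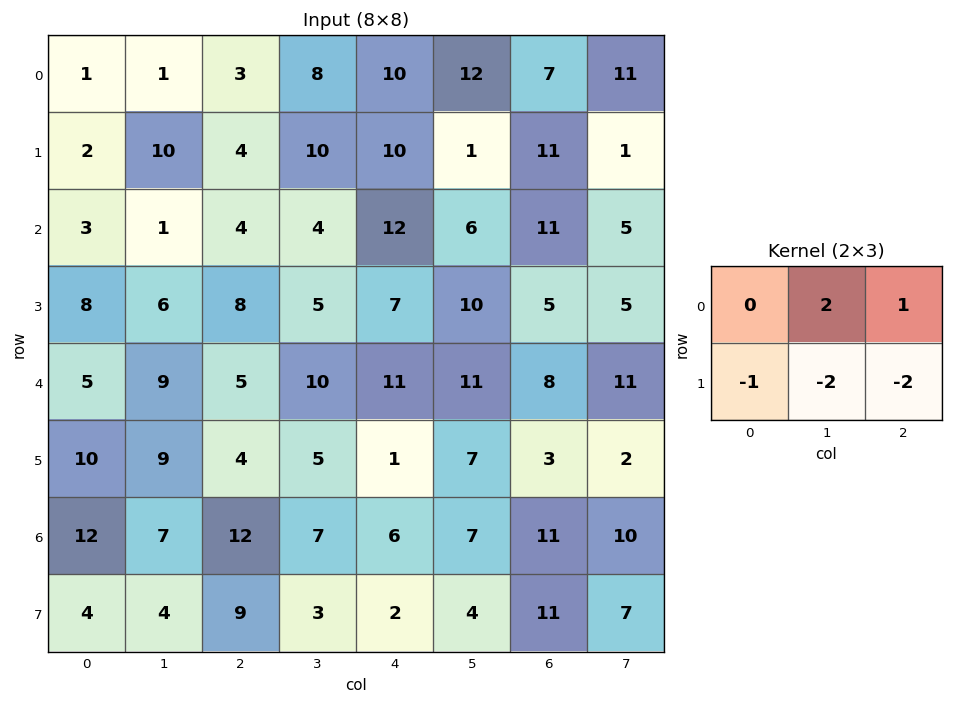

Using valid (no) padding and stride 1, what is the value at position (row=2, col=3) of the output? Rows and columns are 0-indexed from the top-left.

-9

The receptive field on the input at this output position is [4 12 6 / 5 7 10]. Elementwise product with the kernel and sum: 12·2 + 6·1 + 5·-1 + 7·-2 + 10·-2.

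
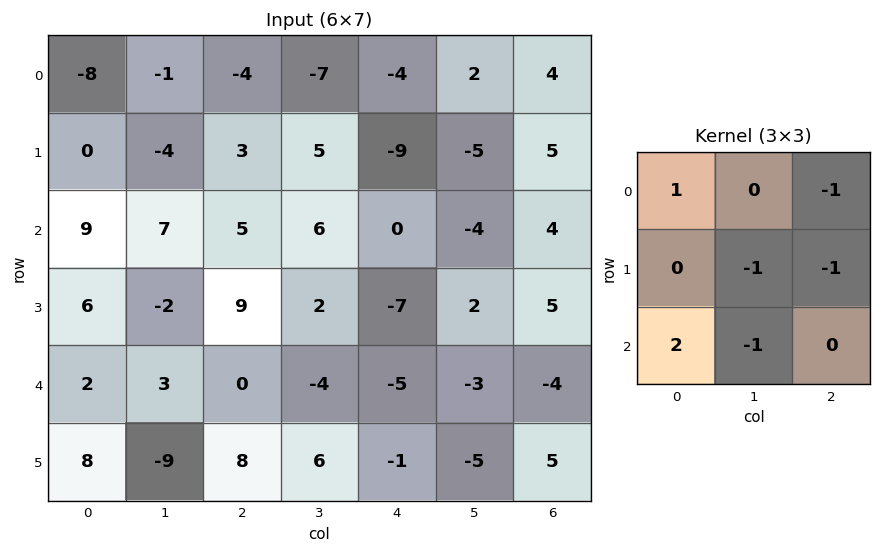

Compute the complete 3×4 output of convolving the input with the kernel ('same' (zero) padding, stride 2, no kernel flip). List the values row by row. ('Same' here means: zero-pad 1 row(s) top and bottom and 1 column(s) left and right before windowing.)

Output[0,0]: The receptive field on the zero-padded input at this output position is [0 0 0 / 0 -8 -1 / 0 0 -4]. Elementwise product with the kernel and sum: 0·1 + 0·-1 + -8·-1 + -1·-1 + 0·2 + 0·-1.

9 0 21 -19
-18 -33 25 -10
-11 -26 21 -9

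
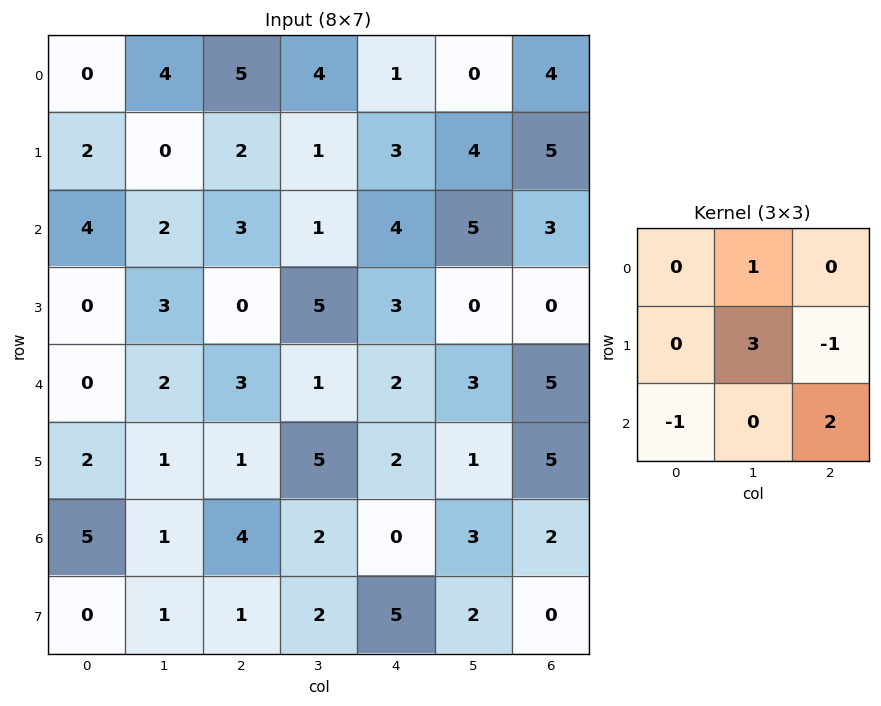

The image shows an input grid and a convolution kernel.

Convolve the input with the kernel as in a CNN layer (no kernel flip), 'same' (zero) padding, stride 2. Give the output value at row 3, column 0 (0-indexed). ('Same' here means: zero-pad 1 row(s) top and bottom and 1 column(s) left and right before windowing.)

The receptive field on the zero-padded input at this output position is [0 2 1 / 0 5 1 / 0 0 1]. Elementwise product with the kernel and sum: 2·1 + 5·3 + 1·-1 + 0·-1 + 1·2.

18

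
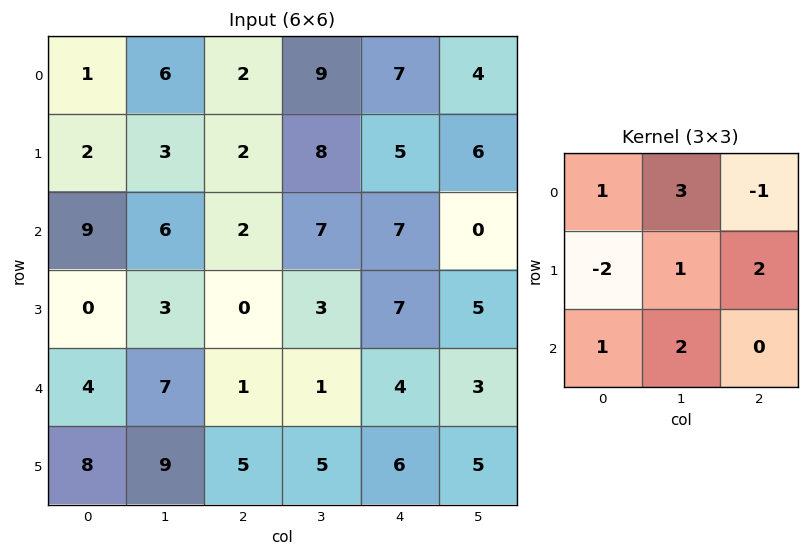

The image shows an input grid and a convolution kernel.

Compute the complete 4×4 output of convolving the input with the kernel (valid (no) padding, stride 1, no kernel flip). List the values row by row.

41 25 52 48
7 8 44 27
46 14 36 48
36 8 24 44

Output[0,0]: The receptive field on the input at this output position is [1 6 2 / 2 3 2 / 9 6 2]. Elementwise product with the kernel and sum: 1·1 + 6·3 + 2·-1 + 2·-2 + 3·1 + 2·2 + 9·1 + 6·2.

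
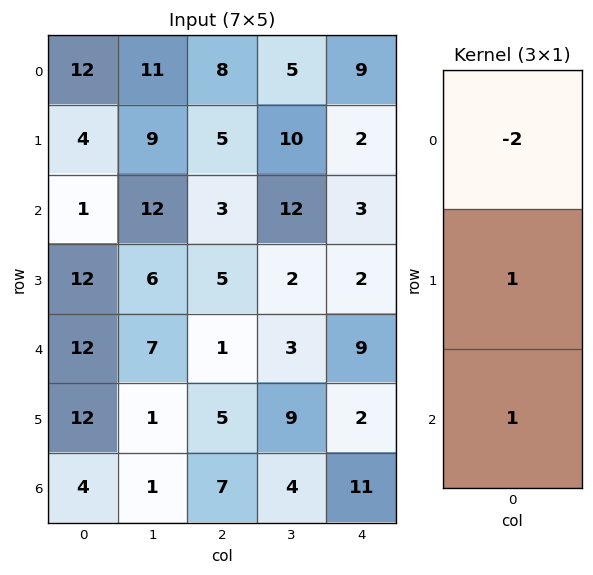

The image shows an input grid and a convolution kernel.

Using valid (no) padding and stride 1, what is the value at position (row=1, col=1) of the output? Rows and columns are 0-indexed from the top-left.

The receptive field on the input at this output position is [9 / 12 / 6]. Elementwise product with the kernel and sum: 9·-2 + 12·1 + 6·1.

0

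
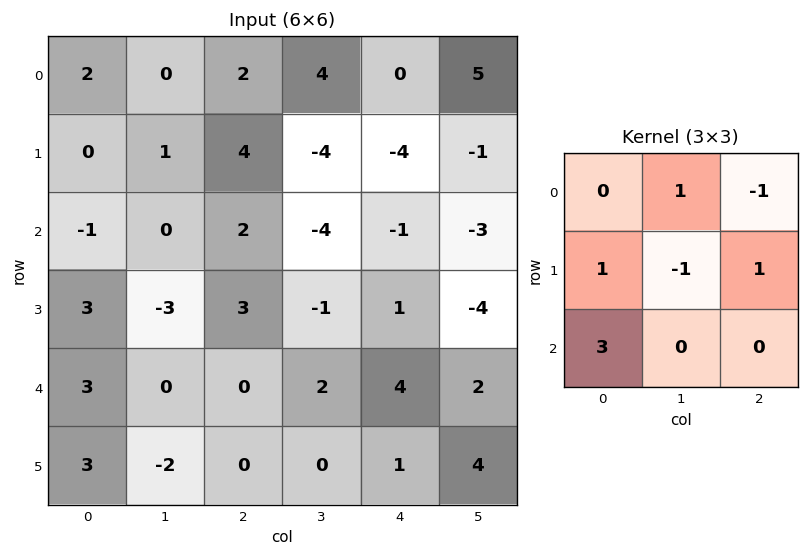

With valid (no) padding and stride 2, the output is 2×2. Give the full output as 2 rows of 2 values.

Output[0,0]: The receptive field on the input at this output position is [2 0 2 / 0 1 4 / -1 0 2]. Elementwise product with the kernel and sum: 0·1 + 2·-1 + 0·1 + 1·-1 + 4·1 + -1·3.

-2 14
16 2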